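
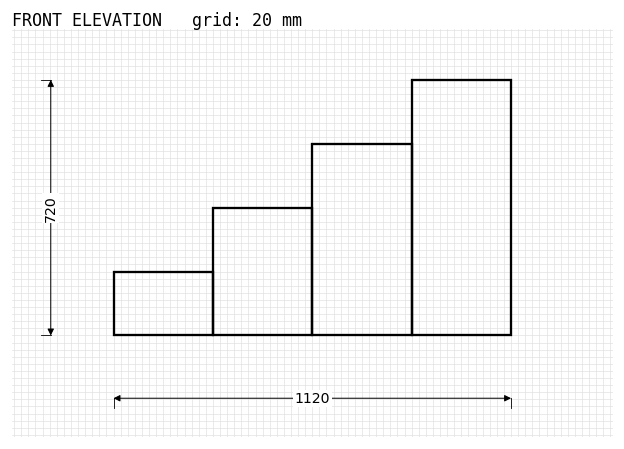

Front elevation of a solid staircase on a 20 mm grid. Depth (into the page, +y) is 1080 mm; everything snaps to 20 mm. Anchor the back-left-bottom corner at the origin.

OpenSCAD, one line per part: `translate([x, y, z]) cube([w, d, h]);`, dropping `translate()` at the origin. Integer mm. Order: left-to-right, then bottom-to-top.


cube([280, 1080, 180]);
translate([280, 0, 0]) cube([280, 1080, 360]);
translate([560, 0, 0]) cube([280, 1080, 540]);
translate([840, 0, 0]) cube([280, 1080, 720]);


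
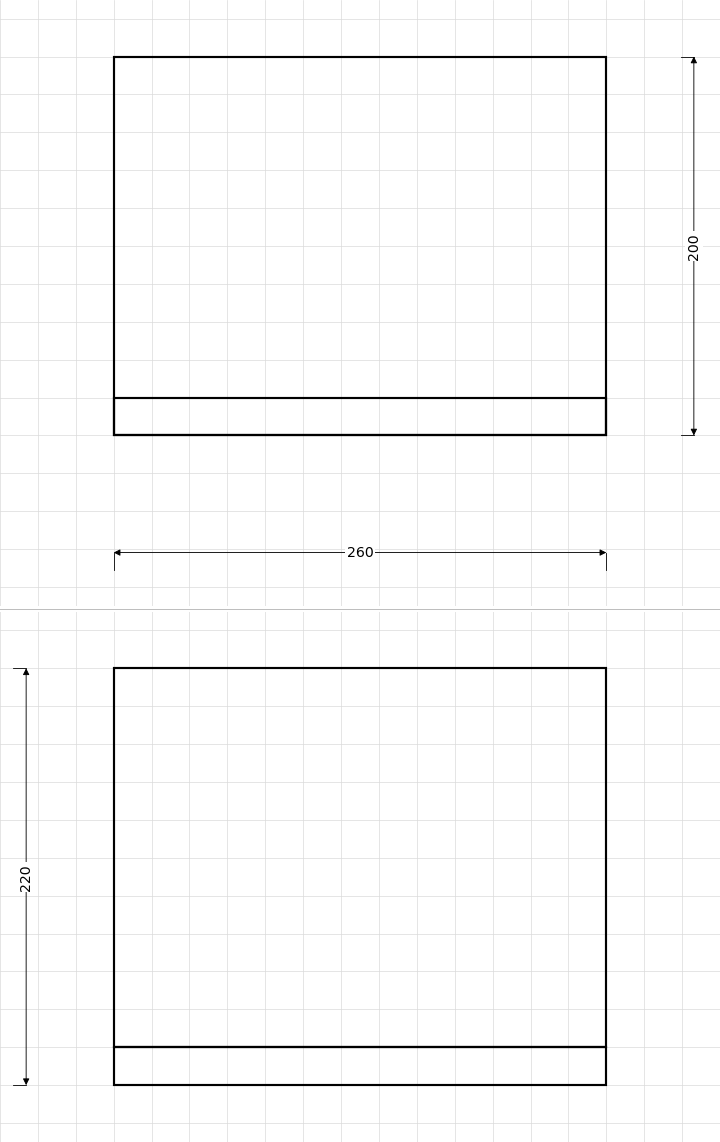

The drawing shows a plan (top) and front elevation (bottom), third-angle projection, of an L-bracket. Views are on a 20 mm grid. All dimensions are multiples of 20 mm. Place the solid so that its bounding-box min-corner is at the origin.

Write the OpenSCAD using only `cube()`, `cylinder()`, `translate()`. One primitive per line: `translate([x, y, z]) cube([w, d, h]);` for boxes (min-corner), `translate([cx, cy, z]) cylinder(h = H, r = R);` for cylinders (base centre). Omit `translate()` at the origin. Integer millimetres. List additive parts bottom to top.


cube([260, 200, 20]);
translate([0, 0, 20]) cube([260, 20, 200]);


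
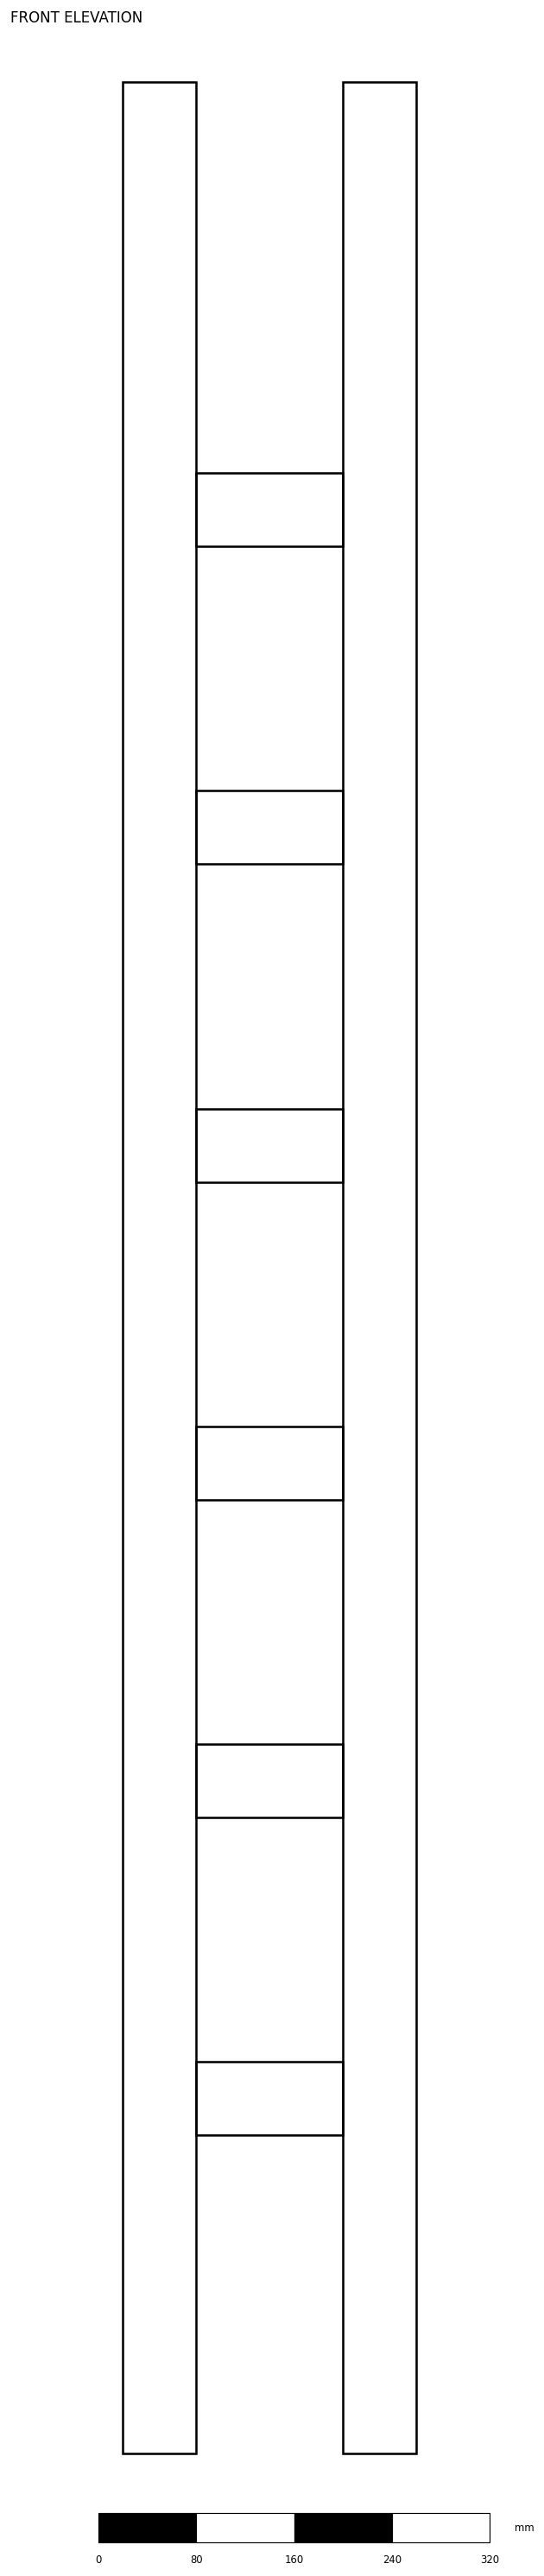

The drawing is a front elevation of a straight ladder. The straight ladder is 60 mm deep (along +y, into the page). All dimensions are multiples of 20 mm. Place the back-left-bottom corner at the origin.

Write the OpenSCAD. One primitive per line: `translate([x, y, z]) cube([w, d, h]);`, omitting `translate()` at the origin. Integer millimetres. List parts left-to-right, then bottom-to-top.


cube([60, 60, 1940]);
translate([60, 0, 260]) cube([120, 60, 60]);
translate([60, 0, 520]) cube([120, 60, 60]);
translate([60, 0, 780]) cube([120, 60, 60]);
translate([60, 0, 1040]) cube([120, 60, 60]);
translate([60, 0, 1300]) cube([120, 60, 60]);
translate([60, 0, 1560]) cube([120, 60, 60]);
translate([180, 0, 0]) cube([60, 60, 1940]);


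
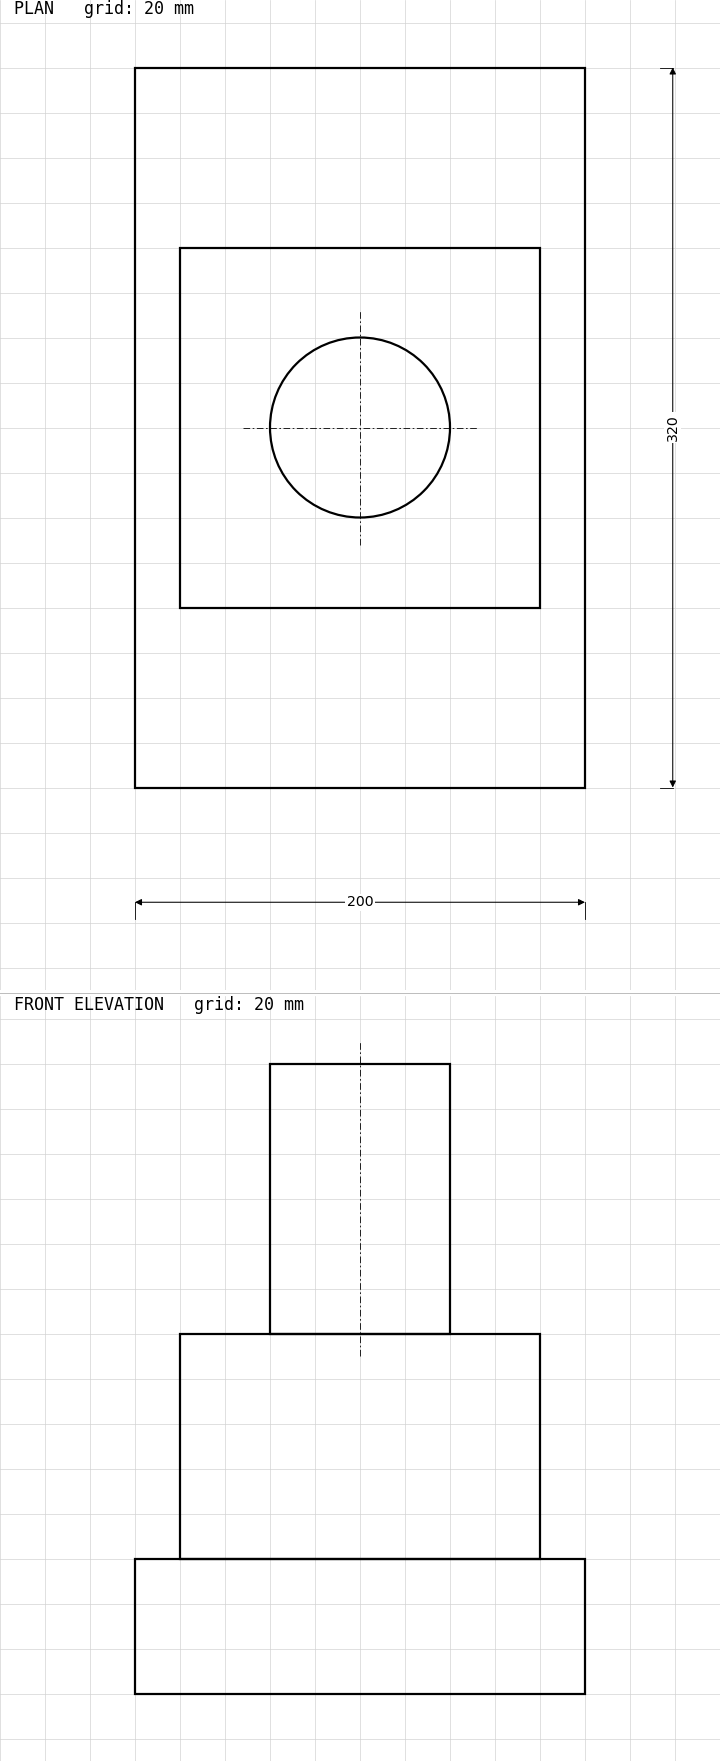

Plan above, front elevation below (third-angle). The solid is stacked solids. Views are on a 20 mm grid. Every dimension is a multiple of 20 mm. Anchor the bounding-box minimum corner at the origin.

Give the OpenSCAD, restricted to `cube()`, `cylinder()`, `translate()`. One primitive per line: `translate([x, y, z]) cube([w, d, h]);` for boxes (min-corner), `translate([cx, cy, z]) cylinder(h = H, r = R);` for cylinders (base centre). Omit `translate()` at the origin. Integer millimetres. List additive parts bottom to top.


cube([200, 320, 60]);
translate([20, 80, 60]) cube([160, 160, 100]);
translate([100, 160, 160]) cylinder(h = 120, r = 40);


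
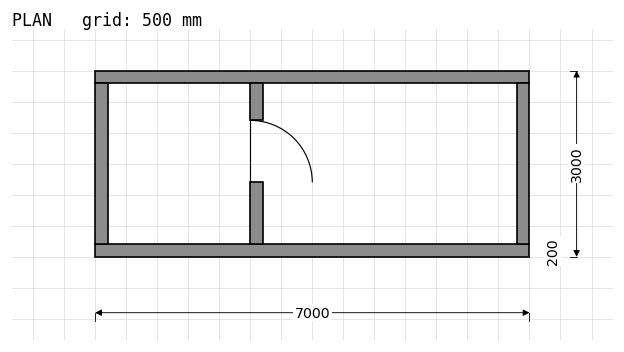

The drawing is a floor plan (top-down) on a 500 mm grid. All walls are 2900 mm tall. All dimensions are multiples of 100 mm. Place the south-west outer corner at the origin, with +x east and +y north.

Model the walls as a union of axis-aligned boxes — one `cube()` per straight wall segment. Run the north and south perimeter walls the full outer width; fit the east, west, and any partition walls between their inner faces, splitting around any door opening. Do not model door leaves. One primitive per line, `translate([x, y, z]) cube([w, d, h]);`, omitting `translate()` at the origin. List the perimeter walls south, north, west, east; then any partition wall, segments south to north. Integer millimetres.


cube([7000, 200, 2900]);
translate([0, 2800, 0]) cube([7000, 200, 2900]);
translate([0, 200, 0]) cube([200, 2600, 2900]);
translate([6800, 200, 0]) cube([200, 2600, 2900]);
translate([2500, 200, 0]) cube([200, 1000, 2900]);
translate([2500, 2200, 0]) cube([200, 600, 2900]);


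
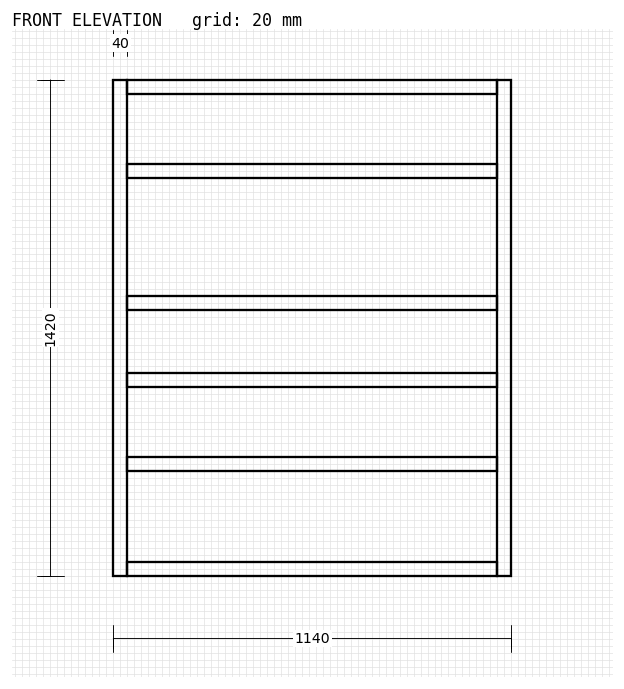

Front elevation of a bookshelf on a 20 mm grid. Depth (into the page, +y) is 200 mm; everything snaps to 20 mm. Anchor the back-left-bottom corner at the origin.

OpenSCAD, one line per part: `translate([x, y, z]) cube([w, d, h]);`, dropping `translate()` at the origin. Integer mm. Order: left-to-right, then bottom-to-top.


cube([40, 200, 1420]);
translate([40, 0, 0]) cube([1060, 200, 40]);
translate([40, 0, 300]) cube([1060, 200, 40]);
translate([40, 0, 540]) cube([1060, 200, 40]);
translate([40, 0, 760]) cube([1060, 200, 40]);
translate([40, 0, 1140]) cube([1060, 200, 40]);
translate([40, 0, 1380]) cube([1060, 200, 40]);
translate([1100, 0, 0]) cube([40, 200, 1420]);


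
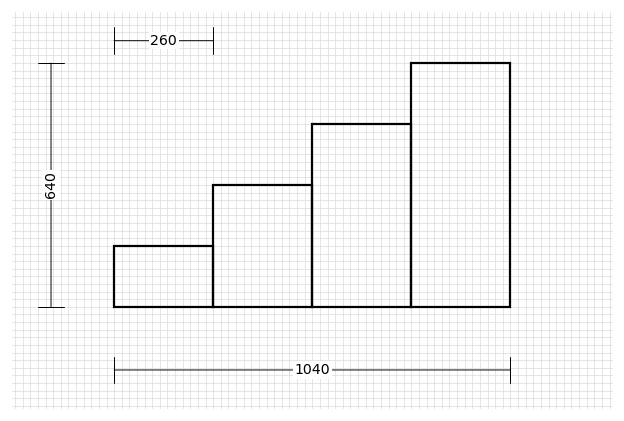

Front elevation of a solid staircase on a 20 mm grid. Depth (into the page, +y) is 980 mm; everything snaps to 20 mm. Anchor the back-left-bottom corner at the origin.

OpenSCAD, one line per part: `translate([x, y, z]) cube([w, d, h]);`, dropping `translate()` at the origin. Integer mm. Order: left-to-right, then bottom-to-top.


cube([260, 980, 160]);
translate([260, 0, 0]) cube([260, 980, 320]);
translate([520, 0, 0]) cube([260, 980, 480]);
translate([780, 0, 0]) cube([260, 980, 640]);


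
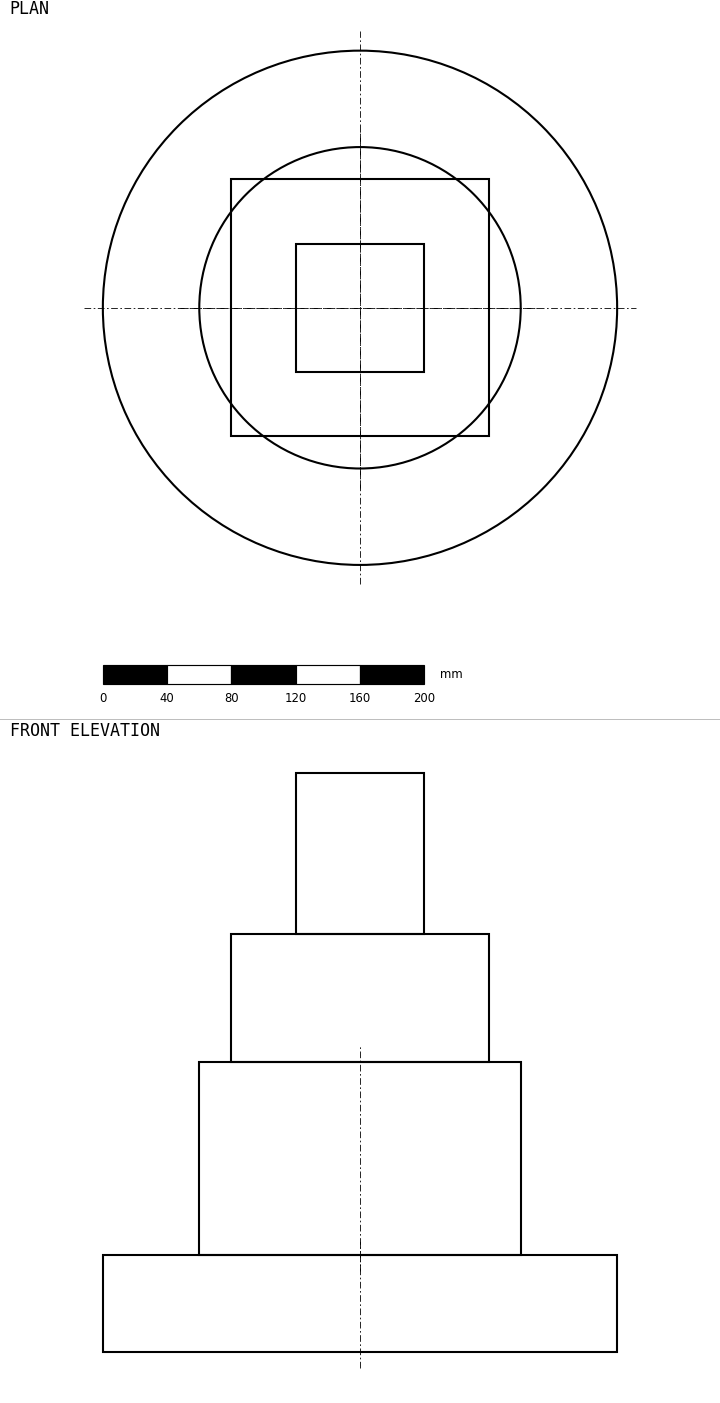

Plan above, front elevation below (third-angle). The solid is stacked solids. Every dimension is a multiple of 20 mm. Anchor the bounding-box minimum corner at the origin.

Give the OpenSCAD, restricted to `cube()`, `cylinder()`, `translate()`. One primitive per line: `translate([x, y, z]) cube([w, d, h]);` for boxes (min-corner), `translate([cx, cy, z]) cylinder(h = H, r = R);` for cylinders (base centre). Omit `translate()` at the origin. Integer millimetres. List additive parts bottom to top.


translate([160, 160, 0]) cylinder(h = 60, r = 160);
translate([160, 160, 60]) cylinder(h = 120, r = 100);
translate([80, 80, 180]) cube([160, 160, 80]);
translate([120, 120, 260]) cube([80, 80, 100]);


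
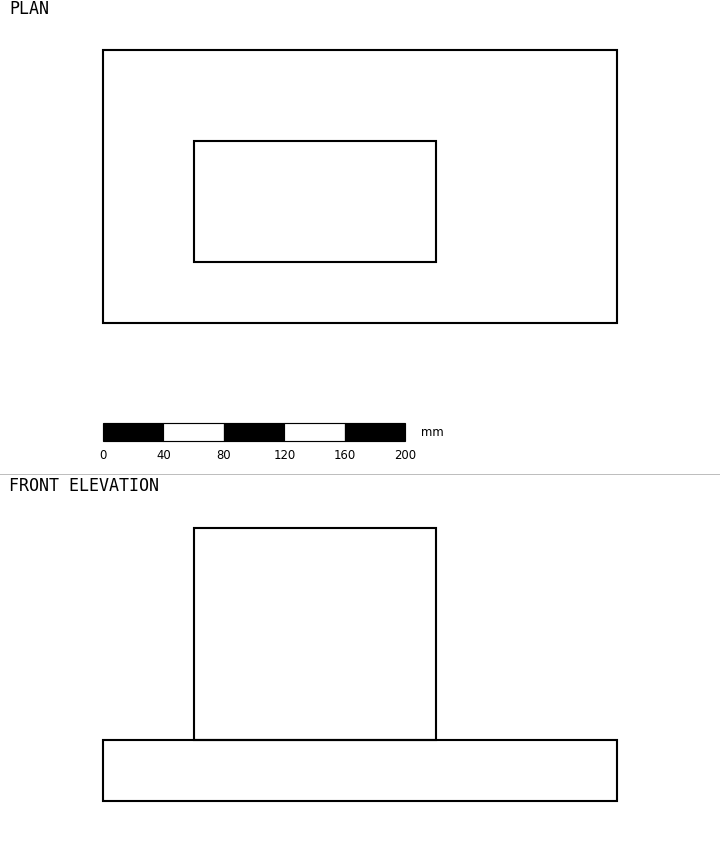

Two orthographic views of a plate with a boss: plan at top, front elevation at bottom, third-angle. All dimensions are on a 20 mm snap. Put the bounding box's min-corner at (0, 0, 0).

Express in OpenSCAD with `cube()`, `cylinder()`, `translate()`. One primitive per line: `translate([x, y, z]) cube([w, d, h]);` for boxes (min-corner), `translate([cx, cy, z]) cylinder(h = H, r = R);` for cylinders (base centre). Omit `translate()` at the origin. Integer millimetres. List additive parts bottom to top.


cube([340, 180, 40]);
translate([60, 40, 40]) cube([160, 80, 140]);


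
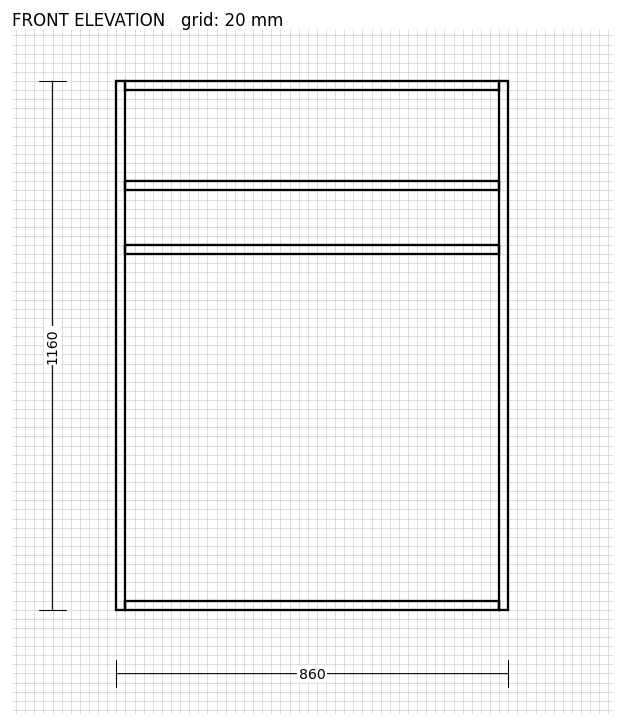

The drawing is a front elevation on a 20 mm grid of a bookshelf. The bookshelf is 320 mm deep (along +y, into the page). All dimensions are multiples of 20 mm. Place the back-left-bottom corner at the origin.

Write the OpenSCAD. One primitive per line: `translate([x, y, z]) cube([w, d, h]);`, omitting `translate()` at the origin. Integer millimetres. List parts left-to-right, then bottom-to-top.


cube([20, 320, 1160]);
translate([20, 0, 0]) cube([820, 320, 20]);
translate([20, 0, 780]) cube([820, 320, 20]);
translate([20, 0, 920]) cube([820, 320, 20]);
translate([20, 0, 1140]) cube([820, 320, 20]);
translate([840, 0, 0]) cube([20, 320, 1160]);


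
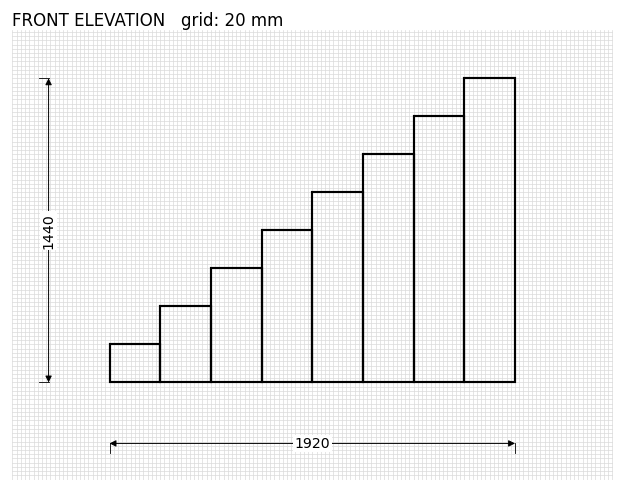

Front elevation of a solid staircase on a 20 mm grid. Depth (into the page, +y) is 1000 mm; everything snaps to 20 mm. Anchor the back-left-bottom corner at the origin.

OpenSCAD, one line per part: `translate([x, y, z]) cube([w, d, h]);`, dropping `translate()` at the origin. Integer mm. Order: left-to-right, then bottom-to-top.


cube([240, 1000, 180]);
translate([240, 0, 0]) cube([240, 1000, 360]);
translate([480, 0, 0]) cube([240, 1000, 540]);
translate([720, 0, 0]) cube([240, 1000, 720]);
translate([960, 0, 0]) cube([240, 1000, 900]);
translate([1200, 0, 0]) cube([240, 1000, 1080]);
translate([1440, 0, 0]) cube([240, 1000, 1260]);
translate([1680, 0, 0]) cube([240, 1000, 1440]);


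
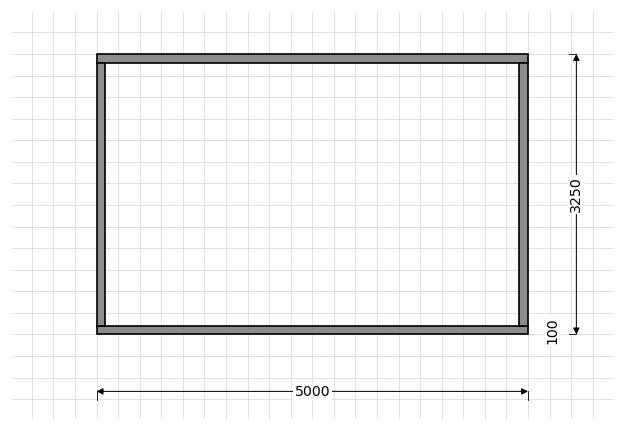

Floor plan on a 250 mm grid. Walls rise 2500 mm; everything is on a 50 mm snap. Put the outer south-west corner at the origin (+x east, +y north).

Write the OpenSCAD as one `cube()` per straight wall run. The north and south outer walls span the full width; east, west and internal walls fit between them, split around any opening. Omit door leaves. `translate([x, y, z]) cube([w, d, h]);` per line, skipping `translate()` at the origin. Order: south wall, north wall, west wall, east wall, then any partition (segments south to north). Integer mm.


cube([5000, 100, 2500]);
translate([0, 3150, 0]) cube([5000, 100, 2500]);
translate([0, 100, 0]) cube([100, 3050, 2500]);
translate([4900, 100, 0]) cube([100, 3050, 2500]);


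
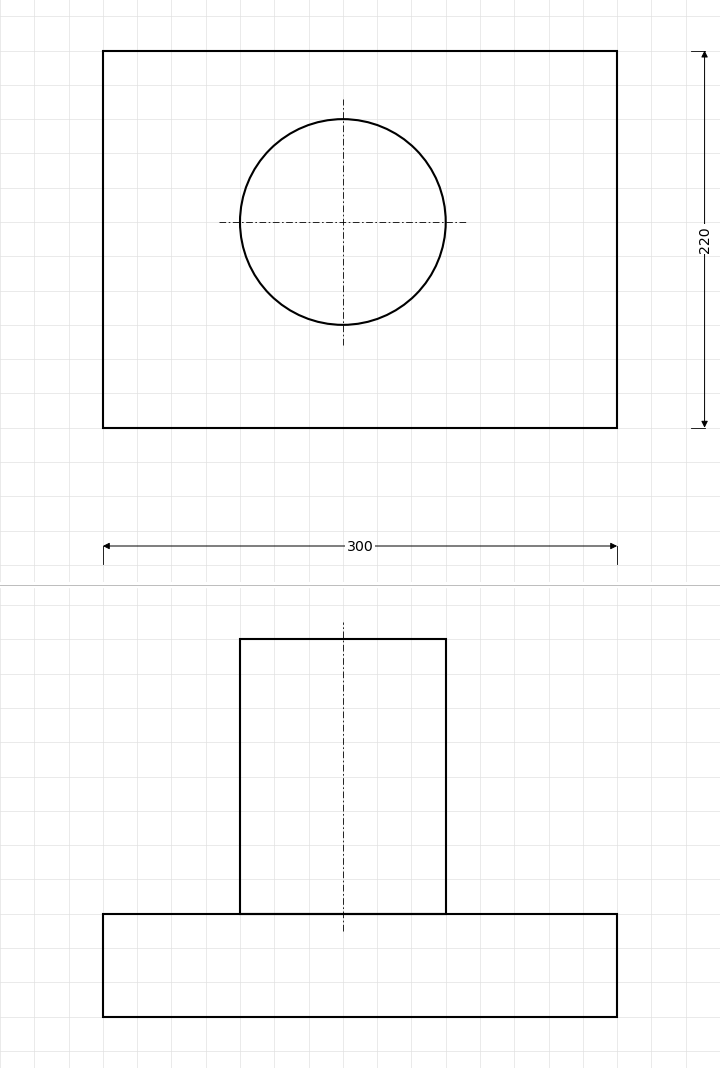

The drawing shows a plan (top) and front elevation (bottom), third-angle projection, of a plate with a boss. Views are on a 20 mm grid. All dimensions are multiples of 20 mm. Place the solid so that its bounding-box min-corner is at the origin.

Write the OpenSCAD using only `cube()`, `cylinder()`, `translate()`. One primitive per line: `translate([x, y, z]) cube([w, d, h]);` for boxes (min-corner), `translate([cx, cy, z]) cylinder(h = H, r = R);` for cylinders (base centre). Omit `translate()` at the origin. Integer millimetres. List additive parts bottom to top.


cube([300, 220, 60]);
translate([140, 120, 60]) cylinder(h = 160, r = 60);


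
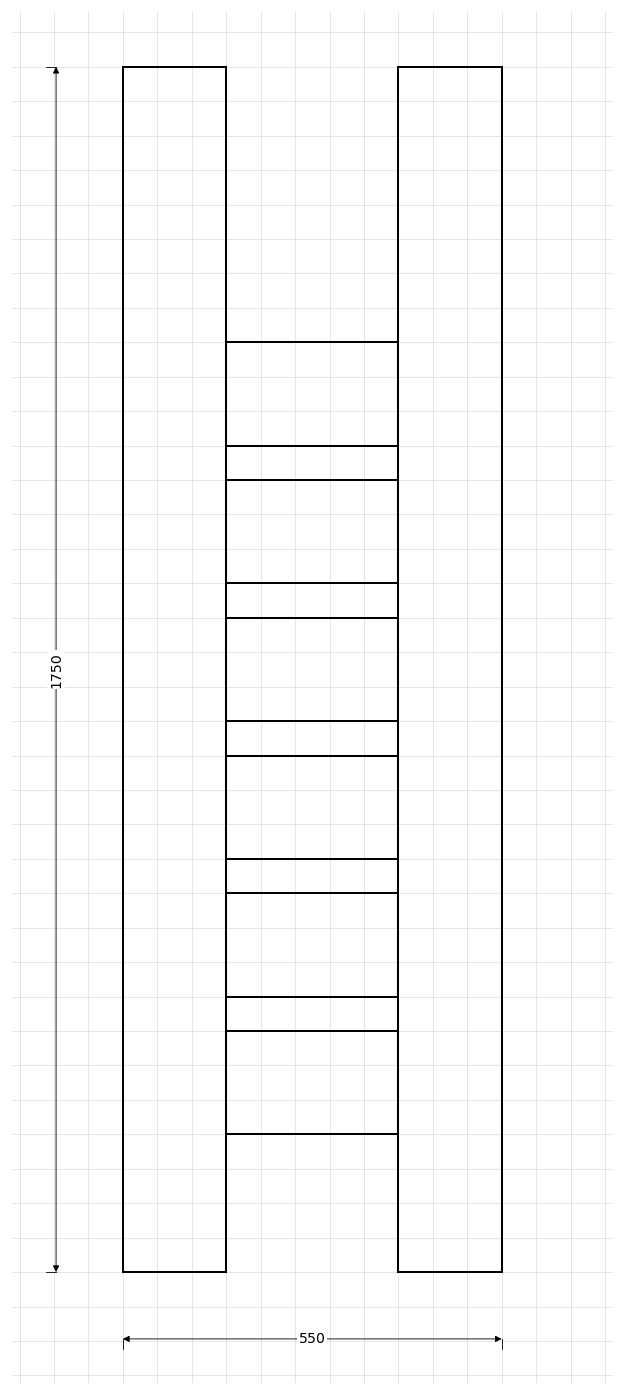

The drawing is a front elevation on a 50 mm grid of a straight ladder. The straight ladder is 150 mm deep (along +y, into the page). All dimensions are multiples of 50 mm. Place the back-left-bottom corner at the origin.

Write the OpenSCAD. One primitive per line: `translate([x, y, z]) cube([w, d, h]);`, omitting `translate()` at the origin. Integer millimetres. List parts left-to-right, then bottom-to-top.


cube([150, 150, 1750]);
translate([150, 0, 200]) cube([250, 150, 150]);
translate([150, 0, 400]) cube([250, 150, 150]);
translate([150, 0, 600]) cube([250, 150, 150]);
translate([150, 0, 800]) cube([250, 150, 150]);
translate([150, 0, 1000]) cube([250, 150, 150]);
translate([150, 0, 1200]) cube([250, 150, 150]);
translate([400, 0, 0]) cube([150, 150, 1750]);


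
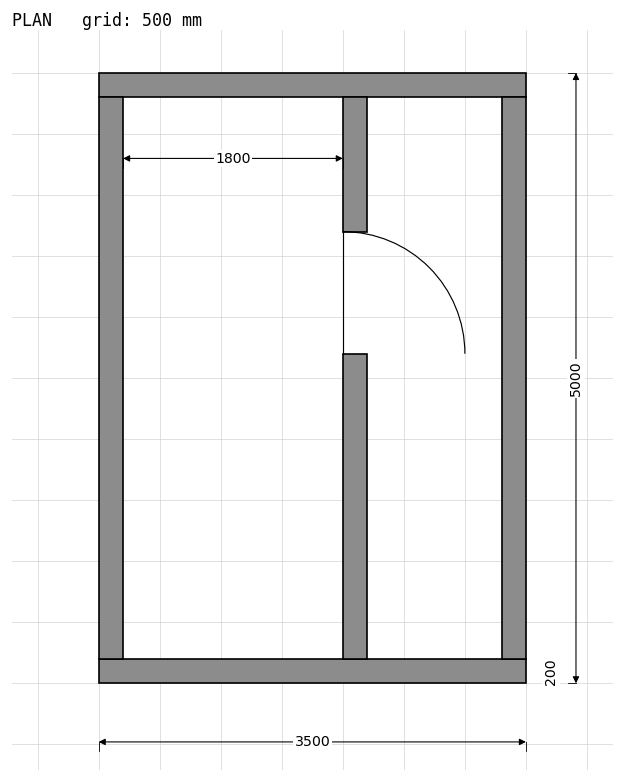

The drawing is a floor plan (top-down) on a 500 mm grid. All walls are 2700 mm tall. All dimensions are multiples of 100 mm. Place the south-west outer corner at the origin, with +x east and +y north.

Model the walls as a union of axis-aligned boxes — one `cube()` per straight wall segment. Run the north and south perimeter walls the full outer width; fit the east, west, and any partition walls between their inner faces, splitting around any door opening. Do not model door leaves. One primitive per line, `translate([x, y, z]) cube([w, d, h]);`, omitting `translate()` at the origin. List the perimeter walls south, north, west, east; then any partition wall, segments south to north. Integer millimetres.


cube([3500, 200, 2700]);
translate([0, 4800, 0]) cube([3500, 200, 2700]);
translate([0, 200, 0]) cube([200, 4600, 2700]);
translate([3300, 200, 0]) cube([200, 4600, 2700]);
translate([2000, 200, 0]) cube([200, 2500, 2700]);
translate([2000, 3700, 0]) cube([200, 1100, 2700]);


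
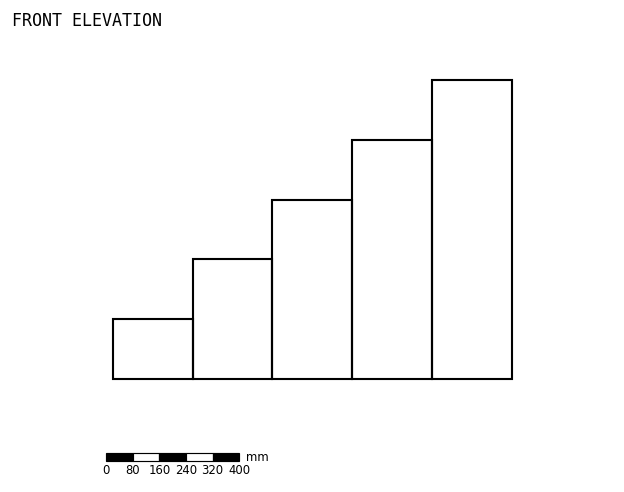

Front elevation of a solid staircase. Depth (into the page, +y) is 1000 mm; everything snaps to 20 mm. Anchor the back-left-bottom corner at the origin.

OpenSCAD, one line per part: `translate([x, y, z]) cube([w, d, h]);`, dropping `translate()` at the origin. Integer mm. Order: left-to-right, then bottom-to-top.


cube([240, 1000, 180]);
translate([240, 0, 0]) cube([240, 1000, 360]);
translate([480, 0, 0]) cube([240, 1000, 540]);
translate([720, 0, 0]) cube([240, 1000, 720]);
translate([960, 0, 0]) cube([240, 1000, 900]);


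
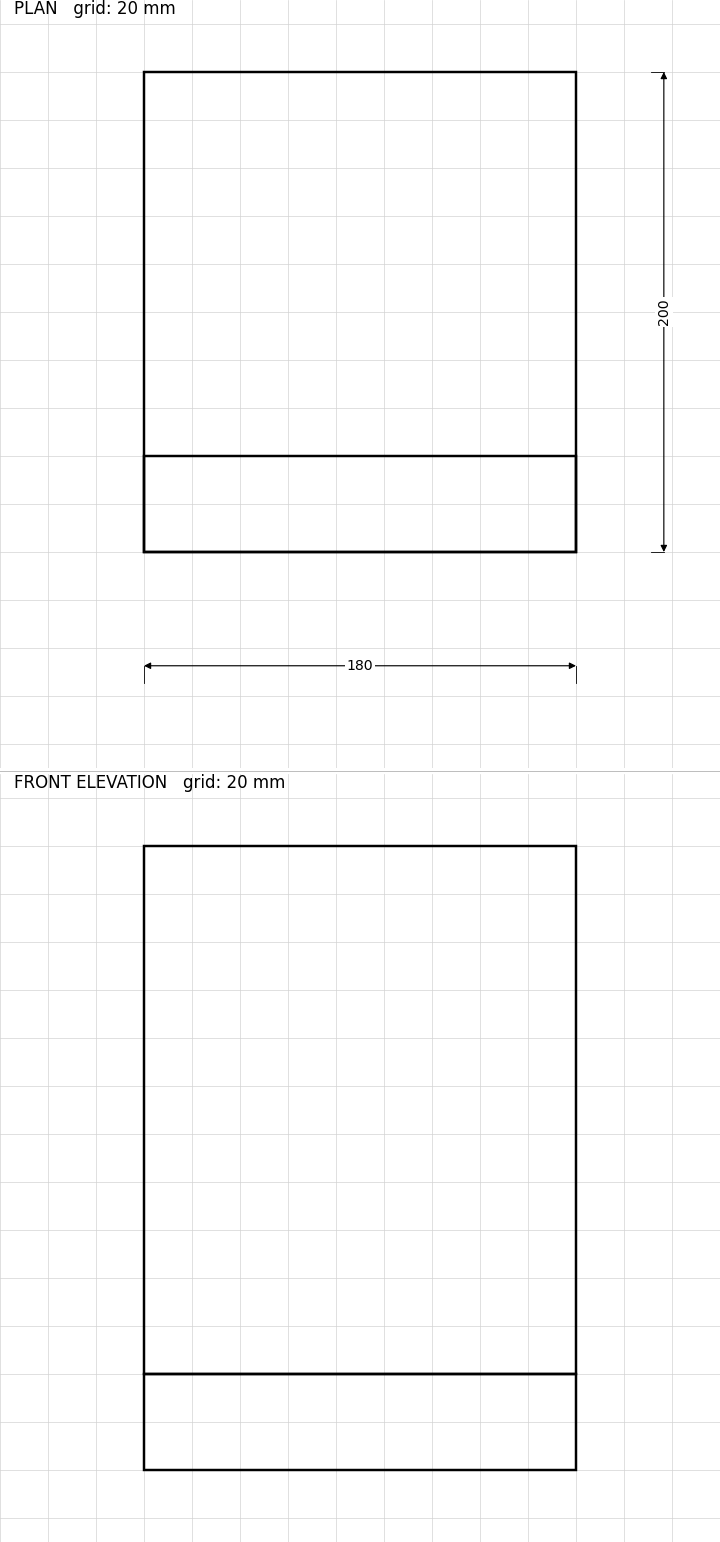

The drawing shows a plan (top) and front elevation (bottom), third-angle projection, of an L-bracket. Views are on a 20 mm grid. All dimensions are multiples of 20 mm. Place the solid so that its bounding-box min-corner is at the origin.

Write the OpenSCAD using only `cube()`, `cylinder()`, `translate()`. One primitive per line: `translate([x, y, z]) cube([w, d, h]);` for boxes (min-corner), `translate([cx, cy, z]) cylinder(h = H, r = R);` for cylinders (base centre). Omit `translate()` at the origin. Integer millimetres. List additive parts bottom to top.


cube([180, 200, 40]);
translate([0, 0, 40]) cube([180, 40, 220]);


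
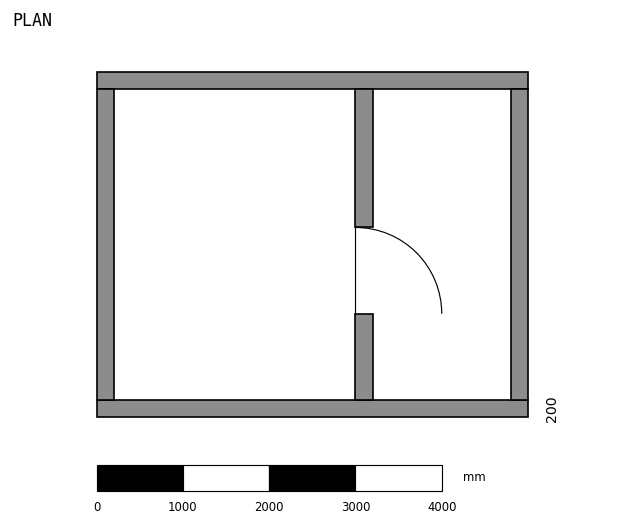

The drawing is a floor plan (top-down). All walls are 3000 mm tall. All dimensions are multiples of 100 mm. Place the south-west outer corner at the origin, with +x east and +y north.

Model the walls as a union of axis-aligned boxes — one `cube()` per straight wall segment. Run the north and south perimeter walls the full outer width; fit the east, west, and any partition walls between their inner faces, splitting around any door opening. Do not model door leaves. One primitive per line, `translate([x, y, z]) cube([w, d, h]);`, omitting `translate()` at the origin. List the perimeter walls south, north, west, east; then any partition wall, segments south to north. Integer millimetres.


cube([5000, 200, 3000]);
translate([0, 3800, 0]) cube([5000, 200, 3000]);
translate([0, 200, 0]) cube([200, 3600, 3000]);
translate([4800, 200, 0]) cube([200, 3600, 3000]);
translate([3000, 200, 0]) cube([200, 1000, 3000]);
translate([3000, 2200, 0]) cube([200, 1600, 3000]);


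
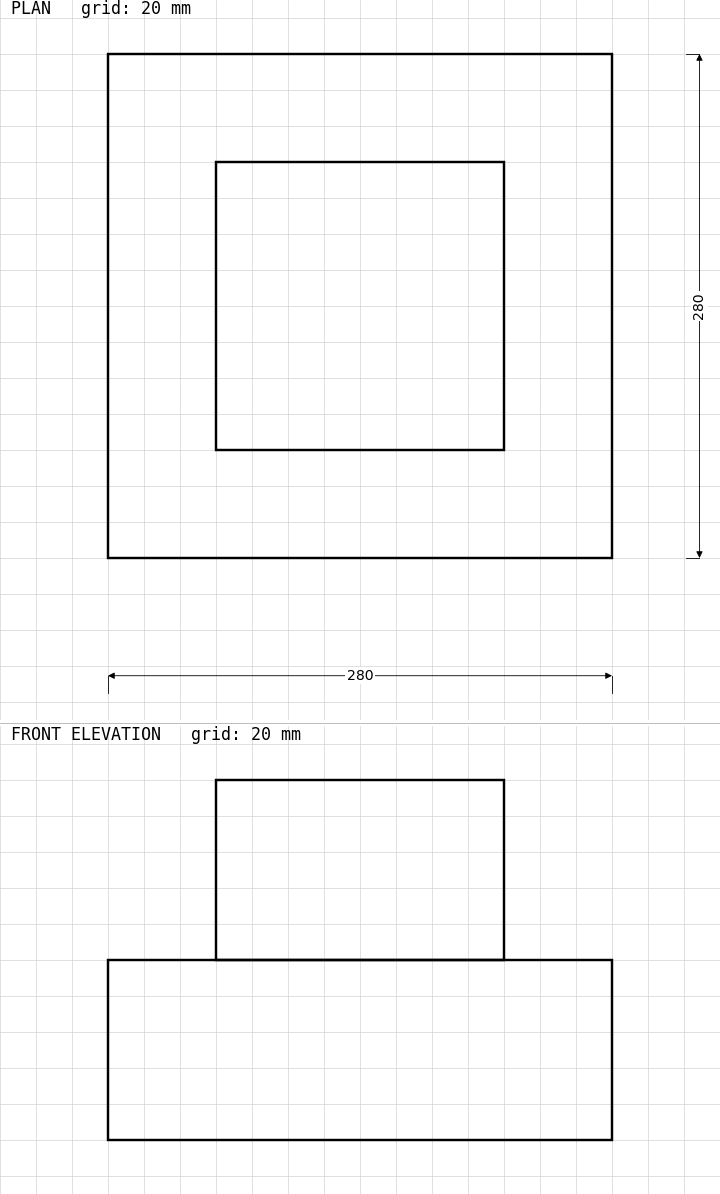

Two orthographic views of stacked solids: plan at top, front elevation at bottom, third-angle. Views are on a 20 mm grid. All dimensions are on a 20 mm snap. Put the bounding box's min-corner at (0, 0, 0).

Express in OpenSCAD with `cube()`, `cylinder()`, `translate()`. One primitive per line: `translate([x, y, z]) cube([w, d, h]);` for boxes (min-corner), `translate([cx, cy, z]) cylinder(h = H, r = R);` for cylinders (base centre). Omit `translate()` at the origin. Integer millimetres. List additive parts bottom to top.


cube([280, 280, 100]);
translate([60, 60, 100]) cube([160, 160, 100]);


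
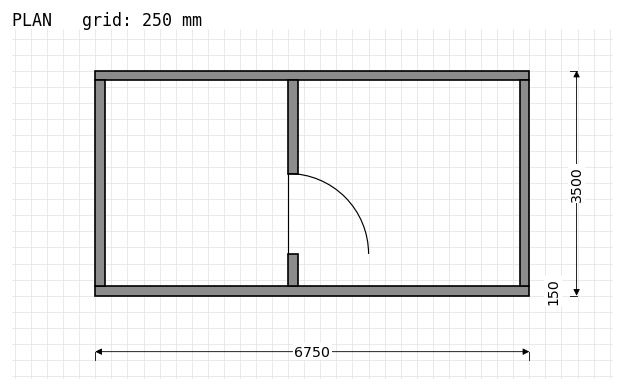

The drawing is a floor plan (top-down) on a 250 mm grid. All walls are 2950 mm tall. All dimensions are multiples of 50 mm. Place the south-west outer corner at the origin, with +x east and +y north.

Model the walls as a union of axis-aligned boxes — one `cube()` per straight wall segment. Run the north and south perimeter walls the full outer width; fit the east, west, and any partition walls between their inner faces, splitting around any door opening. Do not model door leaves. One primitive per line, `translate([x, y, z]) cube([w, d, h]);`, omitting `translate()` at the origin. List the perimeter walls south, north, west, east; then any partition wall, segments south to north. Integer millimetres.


cube([6750, 150, 2950]);
translate([0, 3350, 0]) cube([6750, 150, 2950]);
translate([0, 150, 0]) cube([150, 3200, 2950]);
translate([6600, 150, 0]) cube([150, 3200, 2950]);
translate([3000, 150, 0]) cube([150, 500, 2950]);
translate([3000, 1900, 0]) cube([150, 1450, 2950]);


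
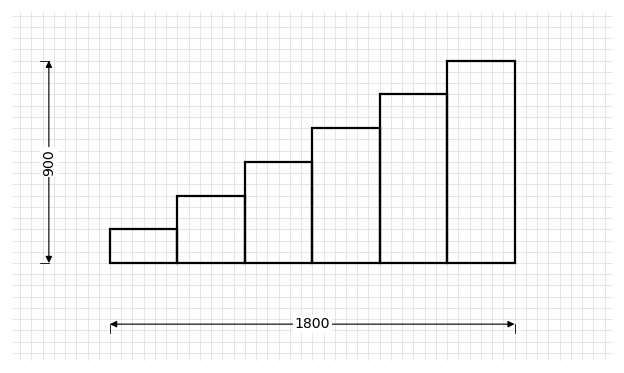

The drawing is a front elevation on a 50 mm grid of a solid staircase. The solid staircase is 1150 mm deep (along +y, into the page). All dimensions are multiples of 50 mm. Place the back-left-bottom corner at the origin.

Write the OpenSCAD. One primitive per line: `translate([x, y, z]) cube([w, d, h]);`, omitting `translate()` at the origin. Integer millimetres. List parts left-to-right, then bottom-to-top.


cube([300, 1150, 150]);
translate([300, 0, 0]) cube([300, 1150, 300]);
translate([600, 0, 0]) cube([300, 1150, 450]);
translate([900, 0, 0]) cube([300, 1150, 600]);
translate([1200, 0, 0]) cube([300, 1150, 750]);
translate([1500, 0, 0]) cube([300, 1150, 900]);


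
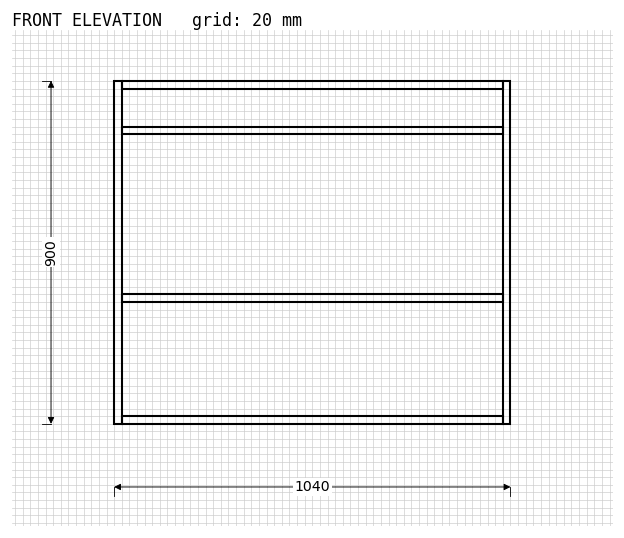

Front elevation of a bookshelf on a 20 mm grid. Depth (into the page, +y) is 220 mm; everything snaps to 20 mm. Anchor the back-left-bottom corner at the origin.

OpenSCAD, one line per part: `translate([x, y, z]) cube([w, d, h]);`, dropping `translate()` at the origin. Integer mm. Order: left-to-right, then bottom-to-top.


cube([20, 220, 900]);
translate([20, 0, 0]) cube([1000, 220, 20]);
translate([20, 0, 320]) cube([1000, 220, 20]);
translate([20, 0, 760]) cube([1000, 220, 20]);
translate([20, 0, 880]) cube([1000, 220, 20]);
translate([1020, 0, 0]) cube([20, 220, 900]);


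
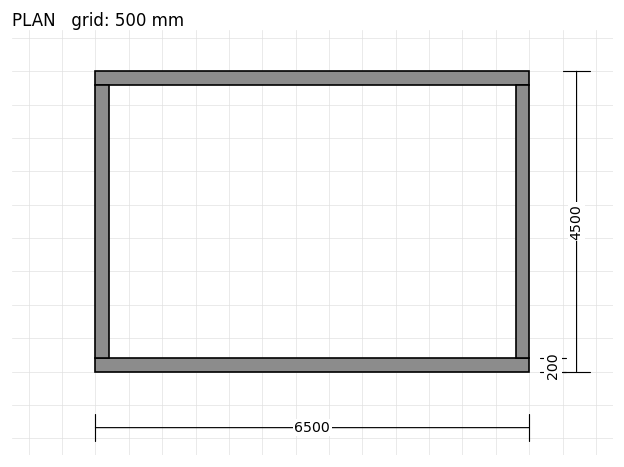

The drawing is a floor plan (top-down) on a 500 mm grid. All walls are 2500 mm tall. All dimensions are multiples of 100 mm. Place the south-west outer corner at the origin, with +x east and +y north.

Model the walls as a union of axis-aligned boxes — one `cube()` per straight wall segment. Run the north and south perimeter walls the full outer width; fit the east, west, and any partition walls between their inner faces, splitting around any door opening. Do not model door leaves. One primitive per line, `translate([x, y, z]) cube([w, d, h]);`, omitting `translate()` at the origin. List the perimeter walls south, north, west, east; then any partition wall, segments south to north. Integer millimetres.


cube([6500, 200, 2500]);
translate([0, 4300, 0]) cube([6500, 200, 2500]);
translate([0, 200, 0]) cube([200, 4100, 2500]);
translate([6300, 200, 0]) cube([200, 4100, 2500]);


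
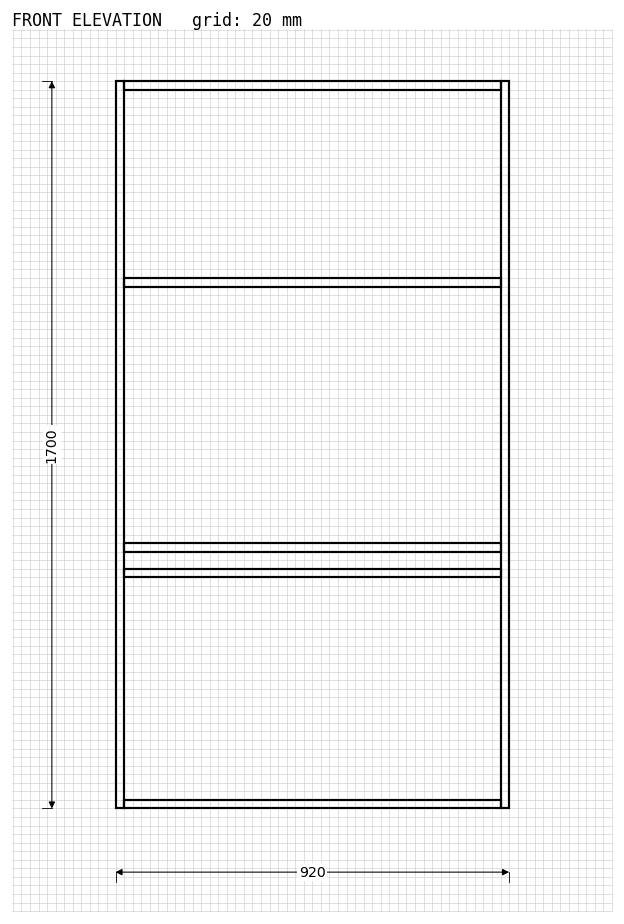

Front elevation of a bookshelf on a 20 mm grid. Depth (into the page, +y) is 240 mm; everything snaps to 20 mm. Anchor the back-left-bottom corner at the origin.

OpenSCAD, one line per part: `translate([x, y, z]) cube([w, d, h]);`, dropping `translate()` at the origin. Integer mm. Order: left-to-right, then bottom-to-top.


cube([20, 240, 1700]);
translate([20, 0, 0]) cube([880, 240, 20]);
translate([20, 0, 540]) cube([880, 240, 20]);
translate([20, 0, 600]) cube([880, 240, 20]);
translate([20, 0, 1220]) cube([880, 240, 20]);
translate([20, 0, 1680]) cube([880, 240, 20]);
translate([900, 0, 0]) cube([20, 240, 1700]);


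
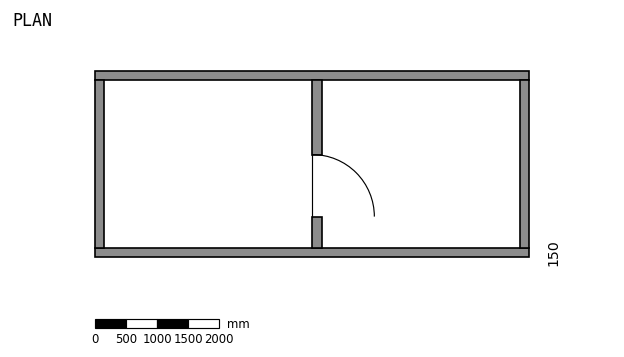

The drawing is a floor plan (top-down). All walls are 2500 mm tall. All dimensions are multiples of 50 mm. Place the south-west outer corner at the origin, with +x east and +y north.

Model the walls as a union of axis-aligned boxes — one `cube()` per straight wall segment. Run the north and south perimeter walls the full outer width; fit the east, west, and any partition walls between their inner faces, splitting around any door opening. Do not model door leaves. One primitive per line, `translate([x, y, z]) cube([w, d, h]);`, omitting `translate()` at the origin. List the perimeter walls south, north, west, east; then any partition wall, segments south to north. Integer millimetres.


cube([7000, 150, 2500]);
translate([0, 2850, 0]) cube([7000, 150, 2500]);
translate([0, 150, 0]) cube([150, 2700, 2500]);
translate([6850, 150, 0]) cube([150, 2700, 2500]);
translate([3500, 150, 0]) cube([150, 500, 2500]);
translate([3500, 1650, 0]) cube([150, 1200, 2500]);


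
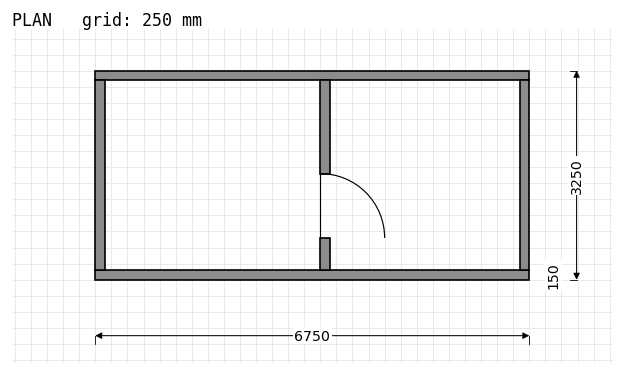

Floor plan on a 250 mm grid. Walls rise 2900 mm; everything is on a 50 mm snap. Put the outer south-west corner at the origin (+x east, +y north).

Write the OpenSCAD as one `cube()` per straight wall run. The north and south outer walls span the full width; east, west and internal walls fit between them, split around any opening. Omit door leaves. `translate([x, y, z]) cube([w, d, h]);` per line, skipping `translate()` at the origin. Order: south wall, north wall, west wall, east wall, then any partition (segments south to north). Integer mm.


cube([6750, 150, 2900]);
translate([0, 3100, 0]) cube([6750, 150, 2900]);
translate([0, 150, 0]) cube([150, 2950, 2900]);
translate([6600, 150, 0]) cube([150, 2950, 2900]);
translate([3500, 150, 0]) cube([150, 500, 2900]);
translate([3500, 1650, 0]) cube([150, 1450, 2900]);


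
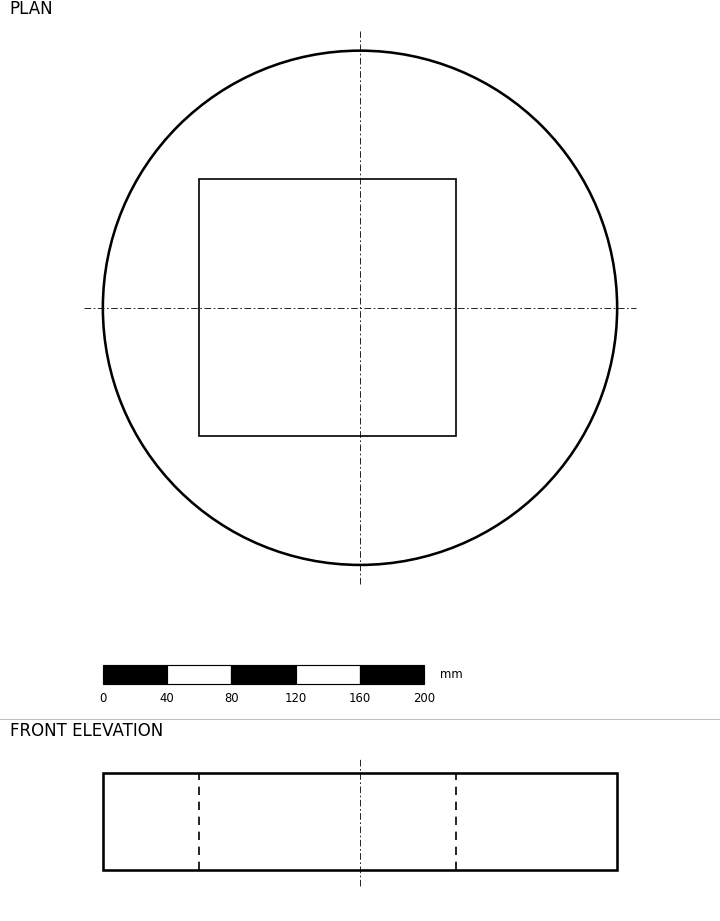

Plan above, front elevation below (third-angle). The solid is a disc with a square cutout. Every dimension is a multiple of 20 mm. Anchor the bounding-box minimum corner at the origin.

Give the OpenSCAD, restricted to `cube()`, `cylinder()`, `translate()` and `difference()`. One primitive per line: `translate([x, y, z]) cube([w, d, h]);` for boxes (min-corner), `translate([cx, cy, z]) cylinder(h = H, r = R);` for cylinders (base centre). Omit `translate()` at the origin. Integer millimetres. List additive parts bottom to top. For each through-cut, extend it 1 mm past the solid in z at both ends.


difference() {
  translate([160, 160, 0]) cylinder(h = 60, r = 160);
  translate([60, 80, -1]) cube([160, 160, 62]);
}


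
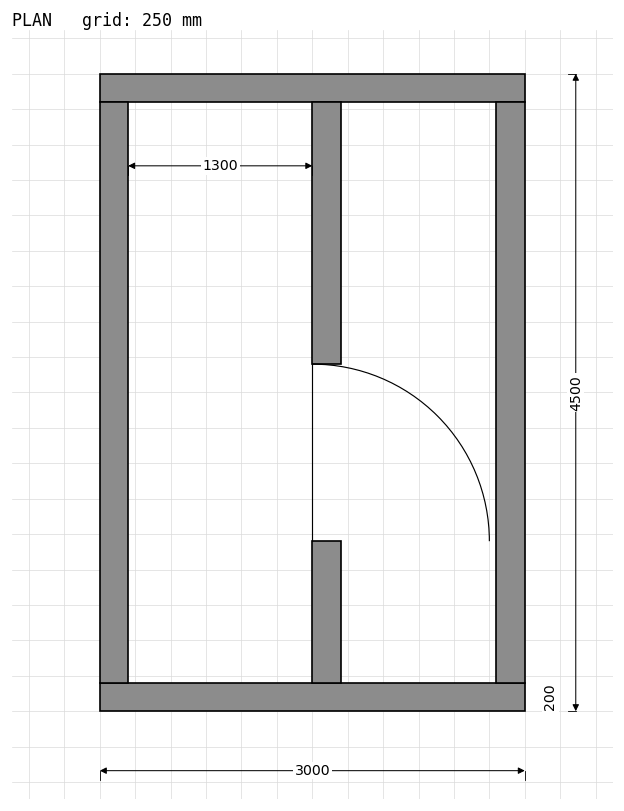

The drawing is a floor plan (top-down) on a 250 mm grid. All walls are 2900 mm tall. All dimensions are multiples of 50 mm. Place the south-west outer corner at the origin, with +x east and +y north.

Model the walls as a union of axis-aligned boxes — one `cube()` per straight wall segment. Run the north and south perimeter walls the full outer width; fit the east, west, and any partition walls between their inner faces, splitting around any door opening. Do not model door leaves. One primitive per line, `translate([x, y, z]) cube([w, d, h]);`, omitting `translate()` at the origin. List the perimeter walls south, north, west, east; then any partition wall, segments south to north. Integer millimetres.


cube([3000, 200, 2900]);
translate([0, 4300, 0]) cube([3000, 200, 2900]);
translate([0, 200, 0]) cube([200, 4100, 2900]);
translate([2800, 200, 0]) cube([200, 4100, 2900]);
translate([1500, 200, 0]) cube([200, 1000, 2900]);
translate([1500, 2450, 0]) cube([200, 1850, 2900]);


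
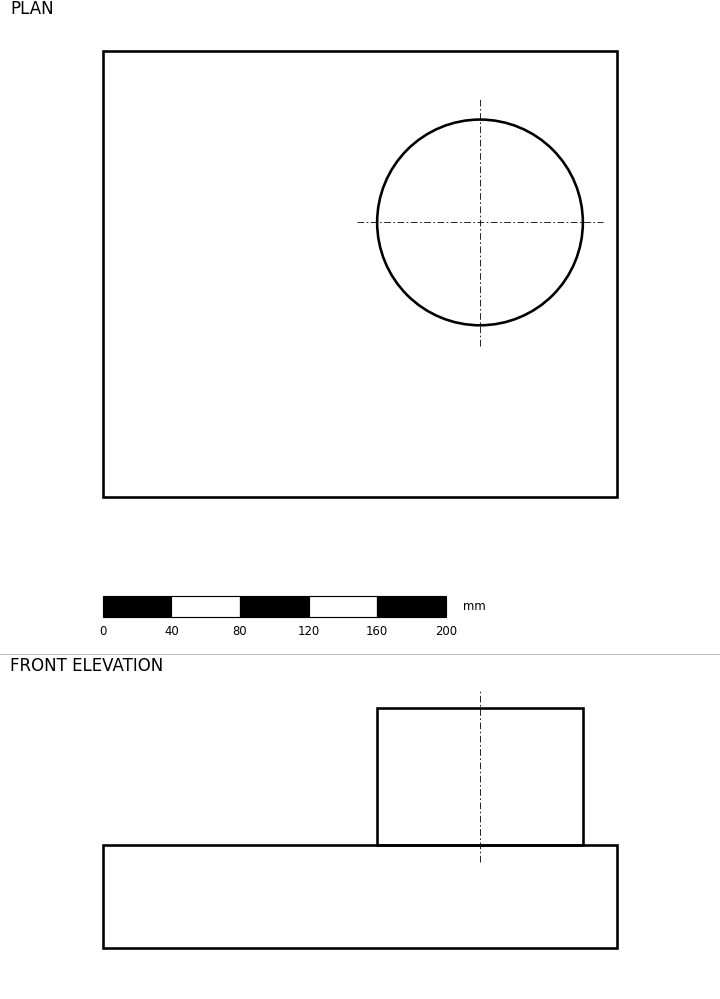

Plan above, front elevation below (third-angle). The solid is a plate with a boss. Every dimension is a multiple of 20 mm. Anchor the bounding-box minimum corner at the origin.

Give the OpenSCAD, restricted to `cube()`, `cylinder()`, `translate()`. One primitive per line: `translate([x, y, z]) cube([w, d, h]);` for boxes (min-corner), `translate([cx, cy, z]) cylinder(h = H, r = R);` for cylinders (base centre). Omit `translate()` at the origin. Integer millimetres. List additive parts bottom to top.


cube([300, 260, 60]);
translate([220, 160, 60]) cylinder(h = 80, r = 60);


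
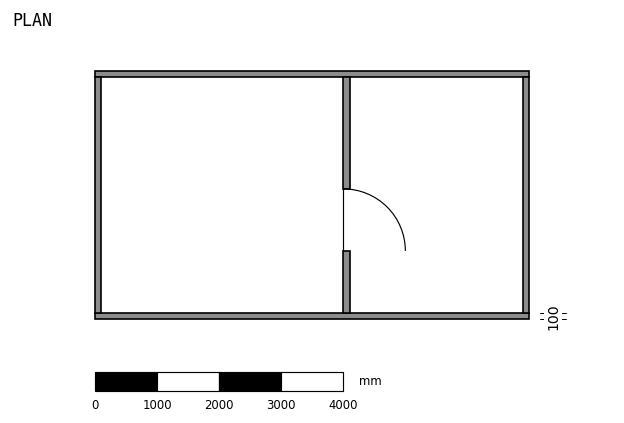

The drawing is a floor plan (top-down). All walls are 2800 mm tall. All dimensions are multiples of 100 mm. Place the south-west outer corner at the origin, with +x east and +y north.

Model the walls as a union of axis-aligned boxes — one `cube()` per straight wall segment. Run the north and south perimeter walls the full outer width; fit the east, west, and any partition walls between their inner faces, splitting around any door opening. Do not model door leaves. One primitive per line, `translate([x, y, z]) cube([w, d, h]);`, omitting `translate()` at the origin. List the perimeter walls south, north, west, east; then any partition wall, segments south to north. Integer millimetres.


cube([7000, 100, 2800]);
translate([0, 3900, 0]) cube([7000, 100, 2800]);
translate([0, 100, 0]) cube([100, 3800, 2800]);
translate([6900, 100, 0]) cube([100, 3800, 2800]);
translate([4000, 100, 0]) cube([100, 1000, 2800]);
translate([4000, 2100, 0]) cube([100, 1800, 2800]);


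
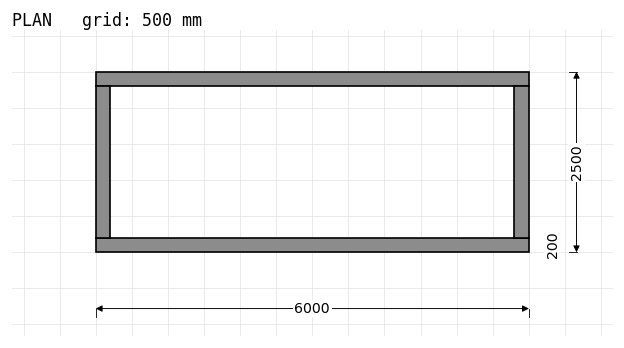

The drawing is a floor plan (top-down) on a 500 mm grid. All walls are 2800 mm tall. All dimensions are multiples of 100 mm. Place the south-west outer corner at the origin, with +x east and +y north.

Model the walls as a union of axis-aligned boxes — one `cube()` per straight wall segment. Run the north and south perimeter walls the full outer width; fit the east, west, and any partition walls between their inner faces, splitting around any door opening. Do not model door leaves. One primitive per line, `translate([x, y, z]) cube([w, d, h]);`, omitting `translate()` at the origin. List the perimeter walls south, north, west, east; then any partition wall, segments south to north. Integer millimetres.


cube([6000, 200, 2800]);
translate([0, 2300, 0]) cube([6000, 200, 2800]);
translate([0, 200, 0]) cube([200, 2100, 2800]);
translate([5800, 200, 0]) cube([200, 2100, 2800]);


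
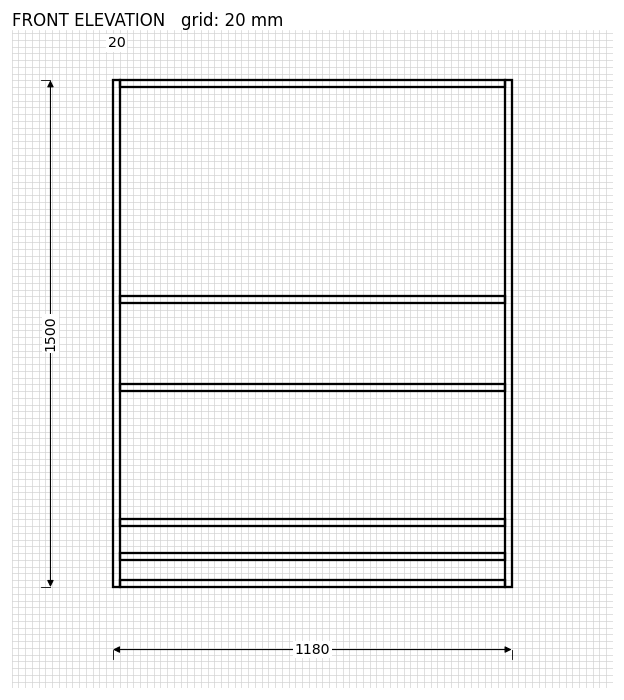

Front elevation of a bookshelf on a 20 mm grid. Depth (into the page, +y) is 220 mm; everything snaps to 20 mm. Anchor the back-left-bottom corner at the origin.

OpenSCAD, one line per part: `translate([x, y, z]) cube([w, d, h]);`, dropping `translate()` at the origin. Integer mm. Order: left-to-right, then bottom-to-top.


cube([20, 220, 1500]);
translate([20, 0, 0]) cube([1140, 220, 20]);
translate([20, 0, 80]) cube([1140, 220, 20]);
translate([20, 0, 180]) cube([1140, 220, 20]);
translate([20, 0, 580]) cube([1140, 220, 20]);
translate([20, 0, 840]) cube([1140, 220, 20]);
translate([20, 0, 1480]) cube([1140, 220, 20]);
translate([1160, 0, 0]) cube([20, 220, 1500]);


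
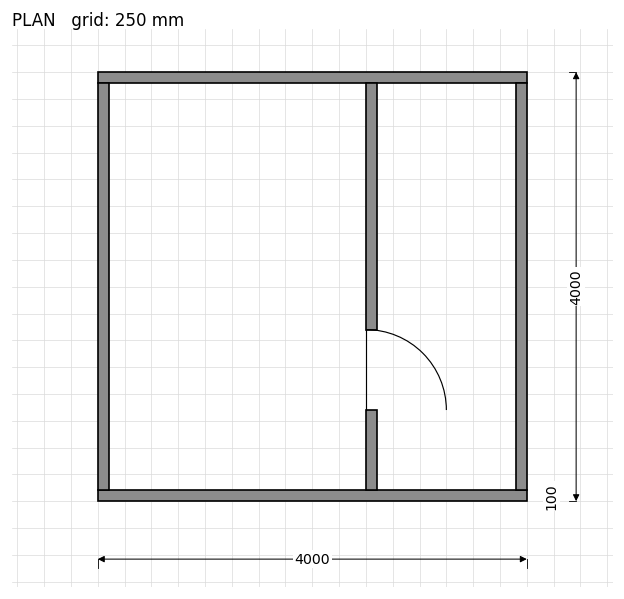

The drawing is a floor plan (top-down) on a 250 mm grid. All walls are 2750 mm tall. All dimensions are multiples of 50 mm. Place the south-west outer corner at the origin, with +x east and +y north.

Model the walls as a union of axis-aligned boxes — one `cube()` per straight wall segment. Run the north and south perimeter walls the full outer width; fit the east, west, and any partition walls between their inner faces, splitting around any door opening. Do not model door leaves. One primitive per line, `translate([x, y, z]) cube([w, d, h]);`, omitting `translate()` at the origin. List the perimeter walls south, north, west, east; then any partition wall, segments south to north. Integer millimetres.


cube([4000, 100, 2750]);
translate([0, 3900, 0]) cube([4000, 100, 2750]);
translate([0, 100, 0]) cube([100, 3800, 2750]);
translate([3900, 100, 0]) cube([100, 3800, 2750]);
translate([2500, 100, 0]) cube([100, 750, 2750]);
translate([2500, 1600, 0]) cube([100, 2300, 2750]);


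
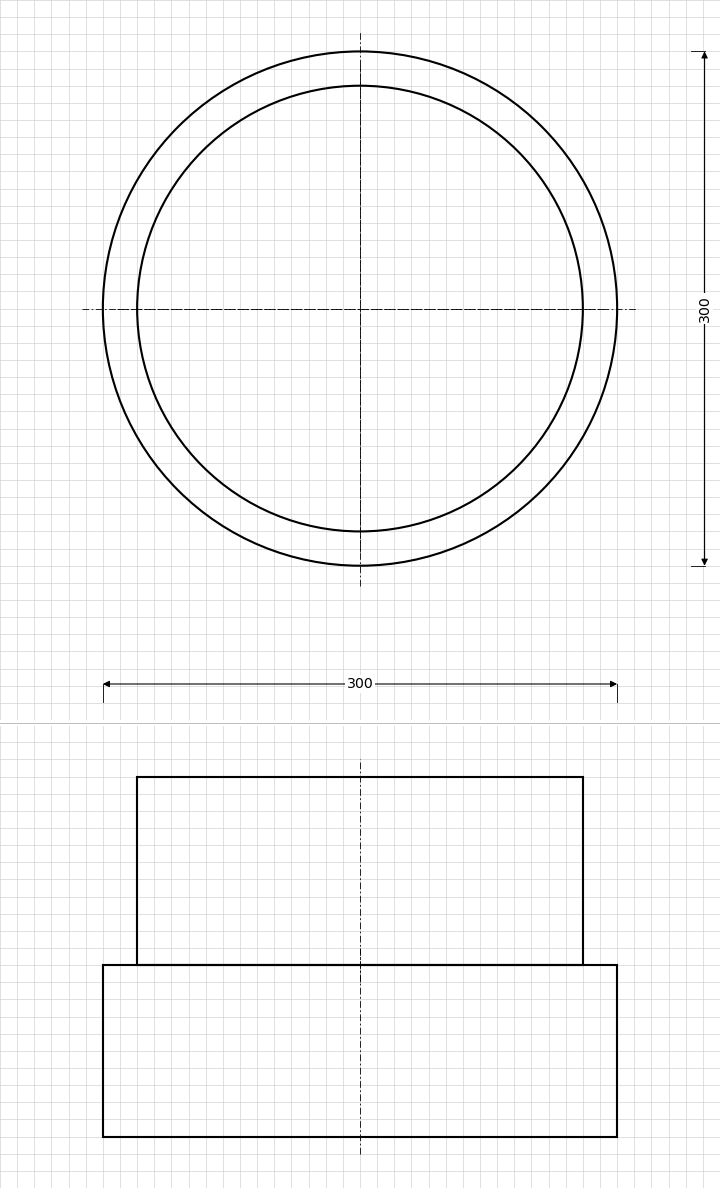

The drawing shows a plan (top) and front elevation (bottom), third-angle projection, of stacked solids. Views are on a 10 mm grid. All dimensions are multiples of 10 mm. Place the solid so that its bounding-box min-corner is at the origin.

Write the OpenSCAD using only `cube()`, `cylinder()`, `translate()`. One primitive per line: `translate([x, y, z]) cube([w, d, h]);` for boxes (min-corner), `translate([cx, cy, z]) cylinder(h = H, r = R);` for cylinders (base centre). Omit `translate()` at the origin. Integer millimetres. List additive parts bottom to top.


translate([150, 150, 0]) cylinder(h = 100, r = 150);
translate([150, 150, 100]) cylinder(h = 110, r = 130);


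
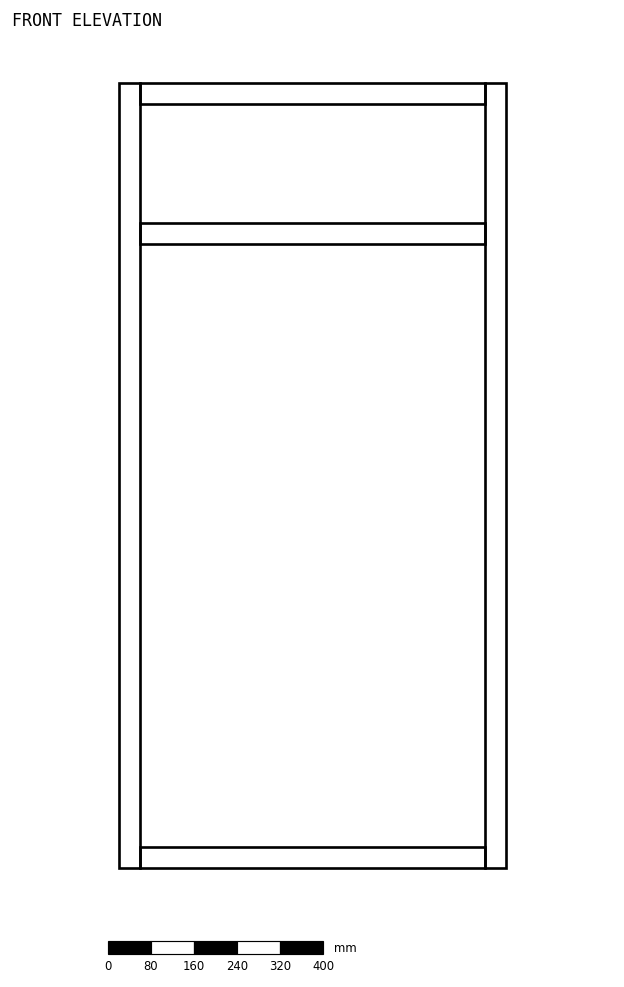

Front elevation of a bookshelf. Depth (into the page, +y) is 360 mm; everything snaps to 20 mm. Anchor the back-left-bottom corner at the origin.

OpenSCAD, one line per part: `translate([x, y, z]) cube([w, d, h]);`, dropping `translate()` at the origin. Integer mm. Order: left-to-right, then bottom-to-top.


cube([40, 360, 1460]);
translate([40, 0, 0]) cube([640, 360, 40]);
translate([40, 0, 1160]) cube([640, 360, 40]);
translate([40, 0, 1420]) cube([640, 360, 40]);
translate([680, 0, 0]) cube([40, 360, 1460]);


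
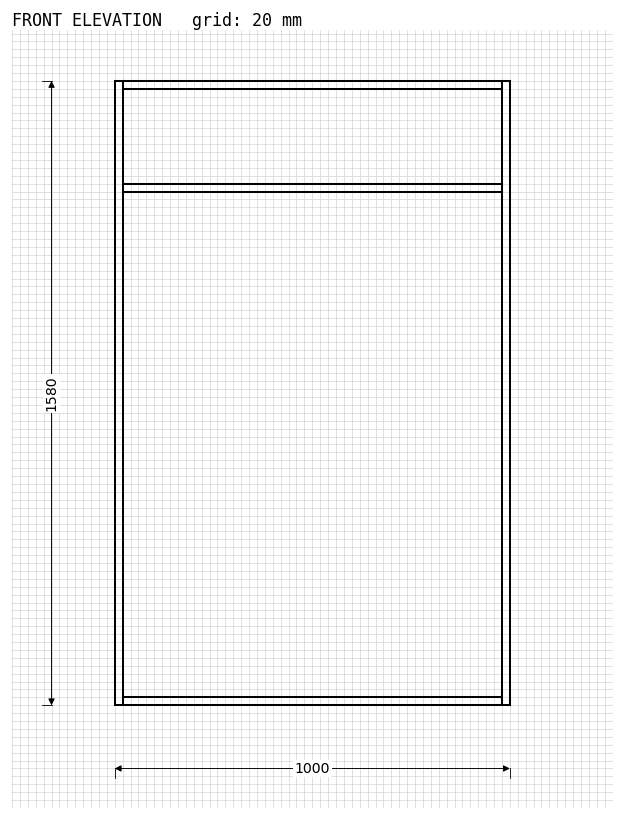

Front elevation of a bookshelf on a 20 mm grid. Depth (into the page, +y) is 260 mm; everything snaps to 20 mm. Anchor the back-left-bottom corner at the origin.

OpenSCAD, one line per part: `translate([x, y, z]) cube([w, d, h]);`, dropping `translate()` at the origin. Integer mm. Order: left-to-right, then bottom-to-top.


cube([20, 260, 1580]);
translate([20, 0, 0]) cube([960, 260, 20]);
translate([20, 0, 1300]) cube([960, 260, 20]);
translate([20, 0, 1560]) cube([960, 260, 20]);
translate([980, 0, 0]) cube([20, 260, 1580]);


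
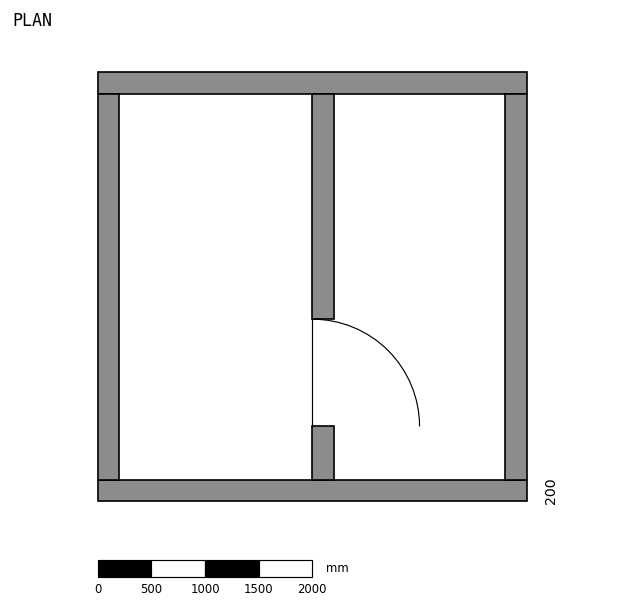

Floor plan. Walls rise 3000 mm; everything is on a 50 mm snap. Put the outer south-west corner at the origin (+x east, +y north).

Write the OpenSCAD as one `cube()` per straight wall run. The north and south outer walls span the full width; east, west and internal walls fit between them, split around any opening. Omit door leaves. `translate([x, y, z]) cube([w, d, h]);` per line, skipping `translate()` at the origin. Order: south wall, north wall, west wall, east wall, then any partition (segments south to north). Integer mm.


cube([4000, 200, 3000]);
translate([0, 3800, 0]) cube([4000, 200, 3000]);
translate([0, 200, 0]) cube([200, 3600, 3000]);
translate([3800, 200, 0]) cube([200, 3600, 3000]);
translate([2000, 200, 0]) cube([200, 500, 3000]);
translate([2000, 1700, 0]) cube([200, 2100, 3000]);


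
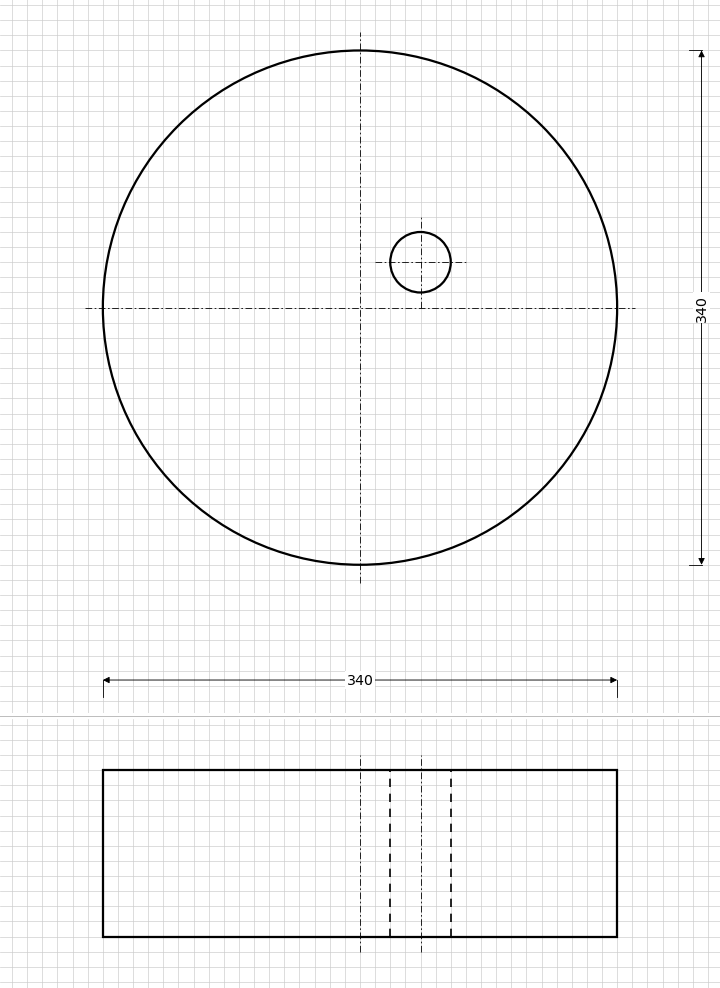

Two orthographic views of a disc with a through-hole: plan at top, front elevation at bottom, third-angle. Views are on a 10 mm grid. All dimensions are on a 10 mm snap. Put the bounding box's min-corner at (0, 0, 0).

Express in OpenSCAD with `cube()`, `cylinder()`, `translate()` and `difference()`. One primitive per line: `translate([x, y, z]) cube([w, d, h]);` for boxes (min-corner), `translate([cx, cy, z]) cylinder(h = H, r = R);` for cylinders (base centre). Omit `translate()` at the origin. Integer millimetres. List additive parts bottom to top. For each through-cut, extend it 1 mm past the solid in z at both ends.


difference() {
  translate([170, 170, 0]) cylinder(h = 110, r = 170);
  translate([210, 200, -1]) cylinder(h = 112, r = 20);
}


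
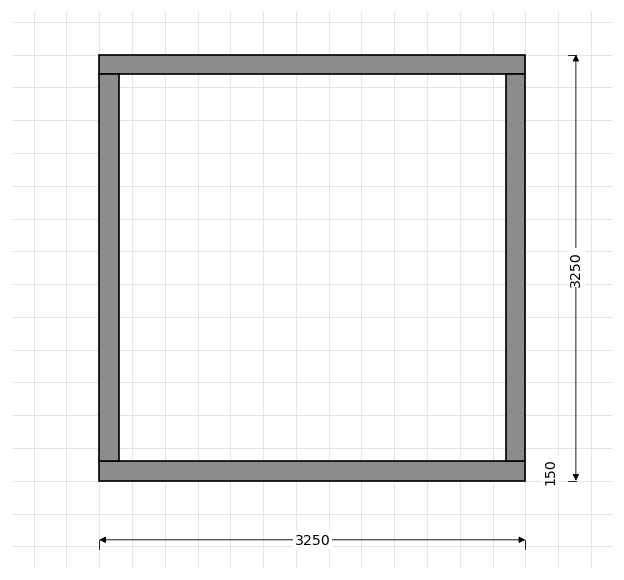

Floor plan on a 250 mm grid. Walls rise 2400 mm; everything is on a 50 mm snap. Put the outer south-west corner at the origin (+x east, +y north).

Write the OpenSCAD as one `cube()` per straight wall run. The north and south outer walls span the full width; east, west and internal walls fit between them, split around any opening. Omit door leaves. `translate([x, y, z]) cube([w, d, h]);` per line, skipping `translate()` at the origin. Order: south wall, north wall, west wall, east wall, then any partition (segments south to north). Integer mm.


cube([3250, 150, 2400]);
translate([0, 3100, 0]) cube([3250, 150, 2400]);
translate([0, 150, 0]) cube([150, 2950, 2400]);
translate([3100, 150, 0]) cube([150, 2950, 2400]);
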